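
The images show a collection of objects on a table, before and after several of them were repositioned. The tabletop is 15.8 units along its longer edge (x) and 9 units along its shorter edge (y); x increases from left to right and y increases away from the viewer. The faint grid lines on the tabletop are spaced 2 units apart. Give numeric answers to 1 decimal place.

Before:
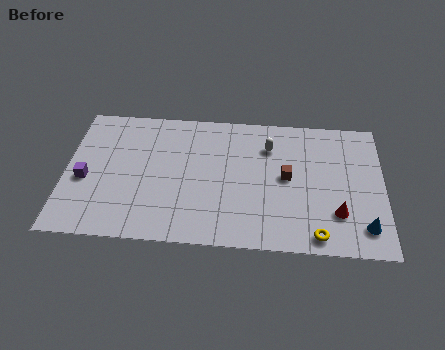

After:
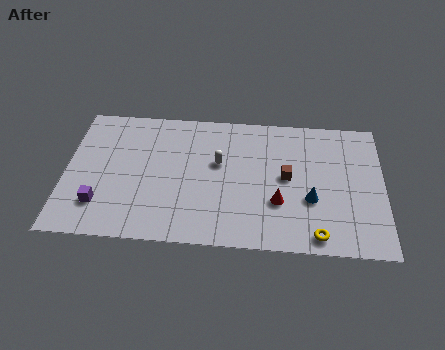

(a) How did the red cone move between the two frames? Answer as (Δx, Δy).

(-2.9, 0.5)

The red cone was at about (13.5, 2.5) and moved to about (10.6, 3.0).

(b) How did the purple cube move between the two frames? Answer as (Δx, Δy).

(0.8, -1.6)

From the two frames, the purple cube sits at roughly (1.0, 3.8) before and (1.8, 2.2) after.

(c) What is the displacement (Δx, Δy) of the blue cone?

(-2.6, 1.6)

From the two frames, the blue cone sits at roughly (14.8, 1.7) before and (12.2, 3.3) after.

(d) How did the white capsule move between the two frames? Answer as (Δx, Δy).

(-2.5, -1.3)

The white capsule was at about (10.1, 6.7) and moved to about (7.6, 5.4).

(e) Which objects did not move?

the yellow torus and the brown cube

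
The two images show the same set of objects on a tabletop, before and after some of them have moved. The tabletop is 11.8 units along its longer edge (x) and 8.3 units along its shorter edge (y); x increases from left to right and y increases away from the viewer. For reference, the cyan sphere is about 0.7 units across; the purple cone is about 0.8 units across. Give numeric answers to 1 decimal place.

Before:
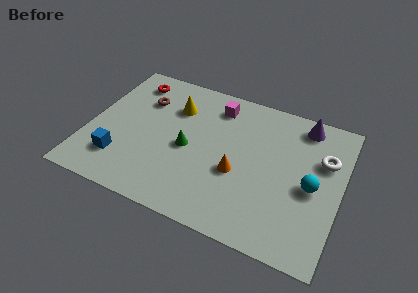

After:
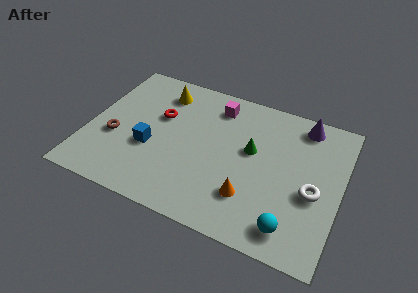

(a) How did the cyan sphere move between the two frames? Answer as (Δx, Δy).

(-0.7, -2.5)

The cyan sphere was at about (10.5, 3.8) and moved to about (9.8, 1.3).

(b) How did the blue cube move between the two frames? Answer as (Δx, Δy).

(1.3, 1.2)

The blue cube started near (1.7, 2.0) and ended near (3.0, 3.2).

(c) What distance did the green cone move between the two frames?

3.1

The green cone moved from about (4.7, 3.8) to (7.6, 4.8), a distance of √(2.9² + 1.0²) ≈ 3.1.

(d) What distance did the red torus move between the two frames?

2.3

The red torus moved from about (1.6, 6.9) to (3.2, 5.2), a distance of √(1.6² + 1.7²) ≈ 2.3.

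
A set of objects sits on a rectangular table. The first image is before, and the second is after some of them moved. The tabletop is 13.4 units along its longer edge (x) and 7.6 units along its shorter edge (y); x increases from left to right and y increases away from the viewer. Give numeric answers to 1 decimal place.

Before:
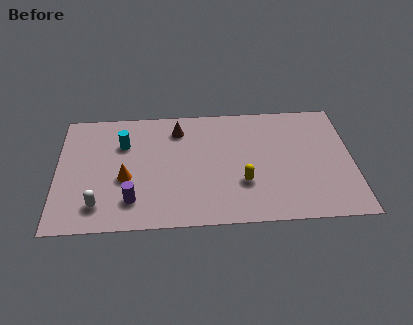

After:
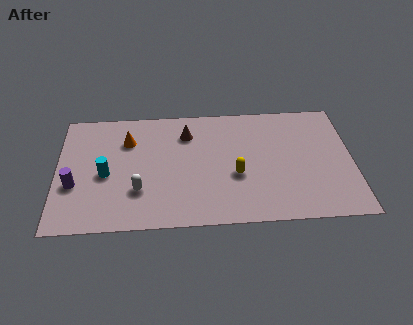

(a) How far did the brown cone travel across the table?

0.5

From (5.5, 6.1) to (5.9, 5.8), the brown cone covered √(0.4² + 0.3²) ≈ 0.5 units.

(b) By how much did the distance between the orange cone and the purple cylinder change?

+2.2

Before: roughly 1.4 units apart; after: 3.6. That's 2.2 units further apart.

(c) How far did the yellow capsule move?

0.6

From (8.4, 2.5) to (8.1, 3.0), the yellow capsule covered √(0.3² + 0.5²) ≈ 0.6 units.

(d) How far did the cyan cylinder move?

2.1

The cyan cylinder moved from about (3.0, 5.3) to (2.2, 3.4), a distance of √(0.8² + 1.9²) ≈ 2.1.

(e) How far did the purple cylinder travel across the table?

2.8

The purple cylinder moved from about (3.4, 1.7) to (0.8, 2.8), a distance of √(2.6² + 1.1²) ≈ 2.8.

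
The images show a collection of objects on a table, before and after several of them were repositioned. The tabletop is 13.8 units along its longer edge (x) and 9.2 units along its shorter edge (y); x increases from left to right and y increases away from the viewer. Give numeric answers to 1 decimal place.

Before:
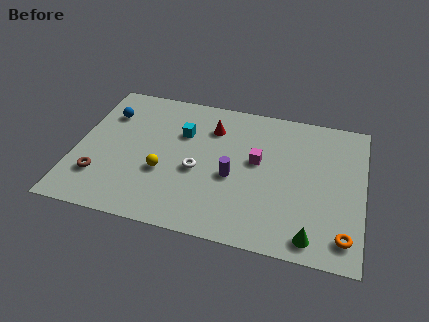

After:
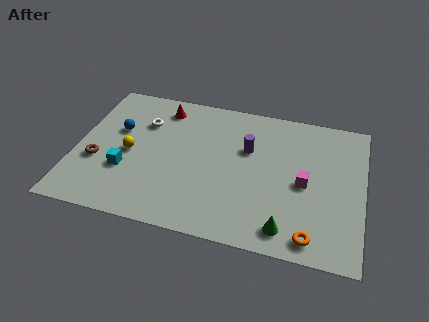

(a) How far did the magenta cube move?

2.5

From (8.7, 5.2) to (11.0, 4.3), the magenta cube covered √(2.3² + 0.9²) ≈ 2.5 units.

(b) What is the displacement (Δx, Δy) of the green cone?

(-1.2, 0.2)

From the two frames, the green cone sits at roughly (11.5, 1.1) before and (10.3, 1.3) after.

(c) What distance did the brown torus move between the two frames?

1.0

The brown torus moved from about (1.3, 2.4) to (1.1, 3.4), a distance of √(0.2² + 1.0²) ≈ 1.0.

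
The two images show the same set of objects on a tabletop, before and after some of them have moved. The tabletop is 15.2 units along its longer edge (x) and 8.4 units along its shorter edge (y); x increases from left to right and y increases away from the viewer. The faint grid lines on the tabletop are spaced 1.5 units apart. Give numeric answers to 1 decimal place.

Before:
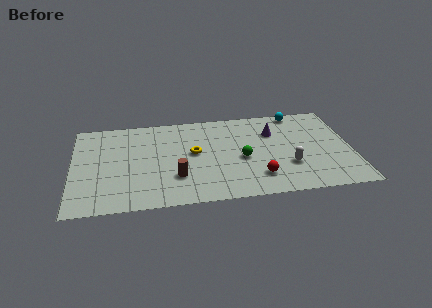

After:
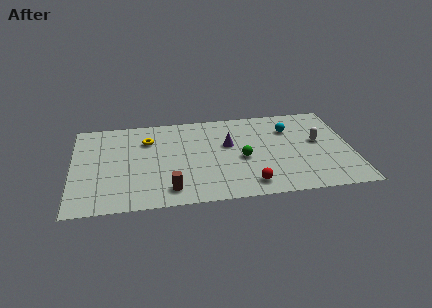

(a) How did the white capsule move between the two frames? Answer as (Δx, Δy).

(1.7, 2.0)

From the two frames, the white capsule sits at roughly (11.7, 2.7) before and (13.4, 4.7) after.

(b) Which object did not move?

the green sphere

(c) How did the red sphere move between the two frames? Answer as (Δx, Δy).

(-0.5, -0.6)

The red sphere started near (10.0, 1.9) and ended near (9.5, 1.3).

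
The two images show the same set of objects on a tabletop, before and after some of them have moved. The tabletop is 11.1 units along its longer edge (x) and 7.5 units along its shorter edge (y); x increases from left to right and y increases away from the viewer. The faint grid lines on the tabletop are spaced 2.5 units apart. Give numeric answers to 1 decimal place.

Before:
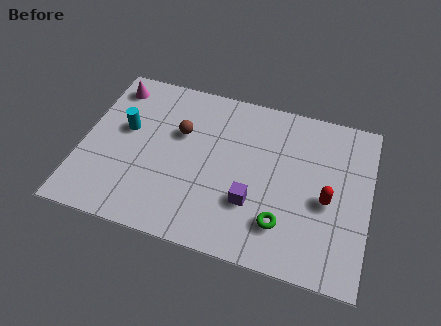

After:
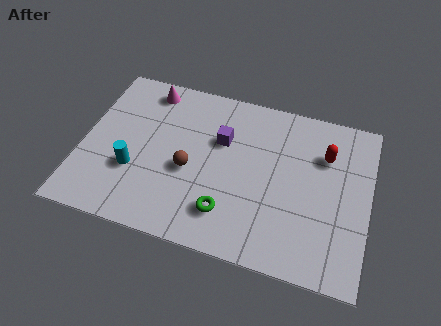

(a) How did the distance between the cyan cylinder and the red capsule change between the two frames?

-0.3

They were about 8.0 units apart before and 7.7 after — 0.3 units closer together.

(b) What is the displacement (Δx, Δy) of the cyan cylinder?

(0.5, -1.8)

The cyan cylinder was at about (1.6, 4.4) and moved to about (2.1, 2.6).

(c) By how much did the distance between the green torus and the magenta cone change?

-2.4

The distance was about 8.3 in the first image and 5.9 in the second, so they moved 2.4 units closer together.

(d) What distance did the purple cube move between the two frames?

2.9

The purple cube was near (6.7, 2.4) before and (5.3, 4.9) after, so it travelled √(1.4² + 2.5²) ≈ 2.9 units.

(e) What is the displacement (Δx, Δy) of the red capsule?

(-0.2, 2.0)

The red capsule was at about (9.5, 3.3) and moved to about (9.3, 5.3).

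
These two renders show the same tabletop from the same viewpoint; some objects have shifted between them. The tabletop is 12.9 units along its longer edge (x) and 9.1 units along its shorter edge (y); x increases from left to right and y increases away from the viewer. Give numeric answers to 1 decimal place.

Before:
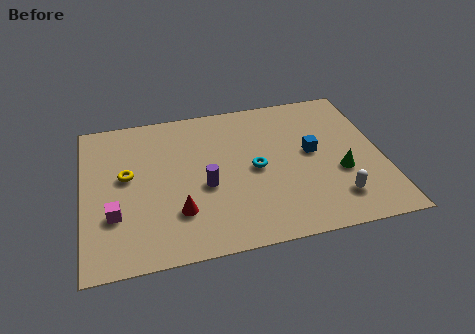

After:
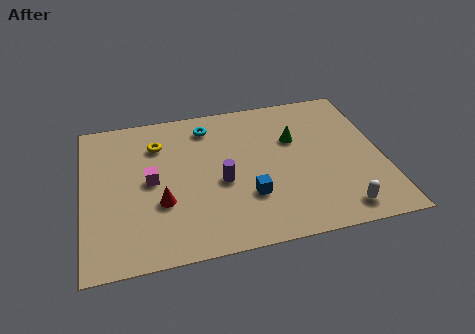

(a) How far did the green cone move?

3.1

From (11.0, 3.4) to (9.2, 5.9), the green cone covered √(1.8² + 2.5²) ≈ 3.1 units.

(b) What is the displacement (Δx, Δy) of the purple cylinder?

(0.7, 0.1)

The purple cylinder was at about (5.2, 3.8) and moved to about (5.9, 3.9).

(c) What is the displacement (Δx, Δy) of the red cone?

(-0.7, 0.7)

From the two frames, the red cone sits at roughly (4.0, 2.5) before and (3.3, 3.2) after.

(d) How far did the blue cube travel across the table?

3.6

The blue cube moved from about (9.9, 4.9) to (7.0, 2.8), a distance of √(2.9² + 2.1²) ≈ 3.6.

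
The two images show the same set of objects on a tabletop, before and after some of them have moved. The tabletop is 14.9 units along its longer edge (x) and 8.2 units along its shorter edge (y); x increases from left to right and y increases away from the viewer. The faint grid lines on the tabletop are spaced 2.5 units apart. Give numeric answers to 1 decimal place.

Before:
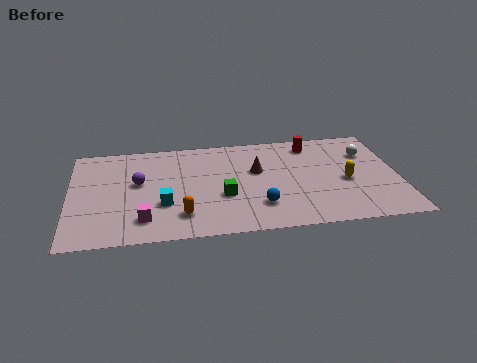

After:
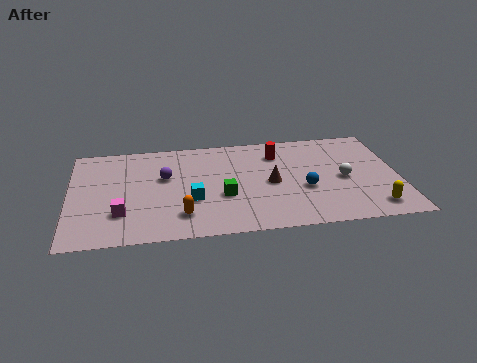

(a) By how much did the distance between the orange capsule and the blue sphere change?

+2.3

They were about 3.5 units apart before and 5.8 after — 2.3 units further apart.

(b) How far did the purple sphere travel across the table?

1.2

The purple sphere was near (3.1, 4.7) before and (4.3, 5.0) after, so it travelled √(1.2² + 0.3²) ≈ 1.2 units.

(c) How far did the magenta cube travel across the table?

1.2

The magenta cube was near (3.3, 1.7) before and (2.3, 2.3) after, so it travelled √(1.0² + 0.6²) ≈ 1.2 units.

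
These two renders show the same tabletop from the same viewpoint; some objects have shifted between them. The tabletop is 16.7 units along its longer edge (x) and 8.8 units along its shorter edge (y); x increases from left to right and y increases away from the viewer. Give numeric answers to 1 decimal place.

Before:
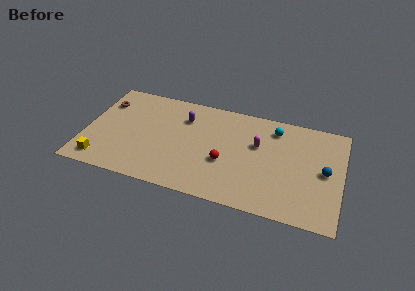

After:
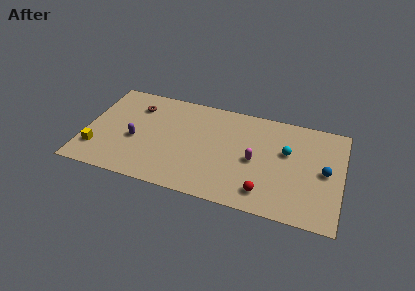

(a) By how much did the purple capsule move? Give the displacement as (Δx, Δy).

(-3.0, -2.8)

The purple capsule started near (6.3, 6.5) and ended near (3.3, 3.7).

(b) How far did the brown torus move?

2.1

The brown torus moved from about (1.0, 6.5) to (3.1, 6.7), a distance of √(2.1² + 0.2²) ≈ 2.1.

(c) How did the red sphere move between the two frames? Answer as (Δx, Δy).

(2.7, -1.8)

The red sphere started near (9.2, 3.4) and ended near (11.9, 1.6).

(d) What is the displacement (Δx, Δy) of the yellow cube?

(-0.4, 0.9)

The yellow cube started near (1.3, 1.3) and ended near (0.9, 2.2).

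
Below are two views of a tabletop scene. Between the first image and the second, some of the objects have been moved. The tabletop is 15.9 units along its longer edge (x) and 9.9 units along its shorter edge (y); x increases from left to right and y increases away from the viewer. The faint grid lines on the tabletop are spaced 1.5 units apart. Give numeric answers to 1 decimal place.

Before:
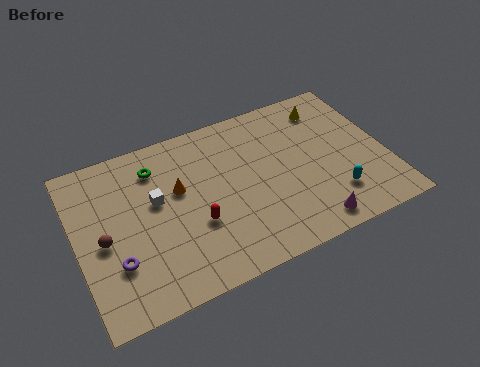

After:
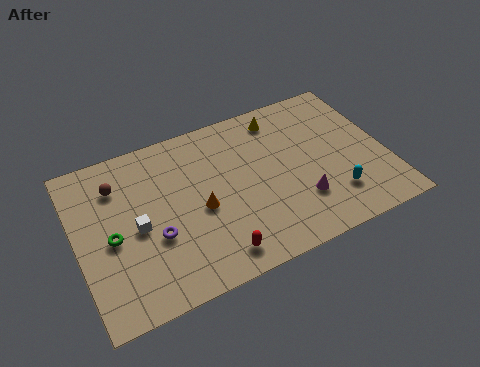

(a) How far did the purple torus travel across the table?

2.1

The purple torus moved from about (1.8, 3.0) to (3.8, 3.7), a distance of √(2.0² + 0.7²) ≈ 2.1.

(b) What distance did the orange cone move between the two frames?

1.8

The orange cone moved from about (5.3, 6.0) to (6.2, 4.4), a distance of √(0.9² + 1.6²) ≈ 1.8.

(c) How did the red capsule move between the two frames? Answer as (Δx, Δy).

(0.7, -2.2)

From the two frames, the red capsule sits at roughly (5.9, 3.6) before and (6.6, 1.4) after.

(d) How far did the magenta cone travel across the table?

1.6

The magenta cone was near (11.5, 1.2) before and (11.2, 2.8) after, so it travelled √(0.3² + 1.6²) ≈ 1.6 units.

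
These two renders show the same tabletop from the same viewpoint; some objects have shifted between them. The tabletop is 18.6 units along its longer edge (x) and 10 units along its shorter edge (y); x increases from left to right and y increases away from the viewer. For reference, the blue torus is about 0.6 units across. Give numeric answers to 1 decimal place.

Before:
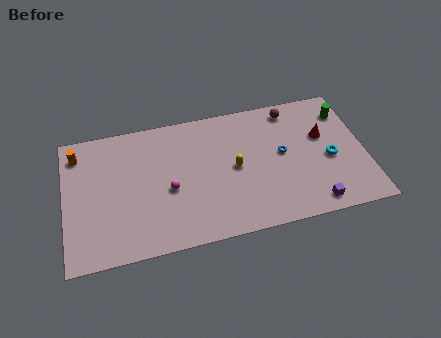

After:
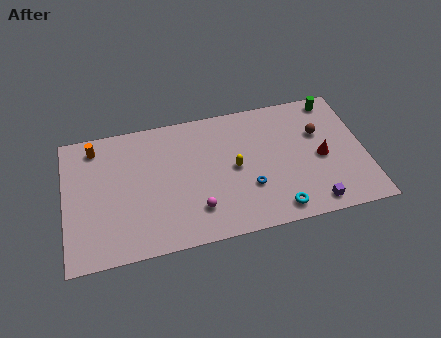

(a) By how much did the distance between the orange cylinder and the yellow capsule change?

-0.9

Before: roughly 10.1 units apart; after: 9.2. That's 0.9 units closer together.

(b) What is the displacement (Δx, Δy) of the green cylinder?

(-0.6, 1.1)

From the two frames, the green cylinder sits at roughly (17.6, 7.8) before and (17.0, 8.9) after.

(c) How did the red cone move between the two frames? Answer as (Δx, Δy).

(-0.2, -1.6)

The red cone started near (16.1, 6.2) and ended near (15.9, 4.6).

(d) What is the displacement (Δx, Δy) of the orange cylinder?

(1.1, 0.3)

From the two frames, the orange cylinder sits at roughly (0.9, 8.2) before and (2.0, 8.5) after.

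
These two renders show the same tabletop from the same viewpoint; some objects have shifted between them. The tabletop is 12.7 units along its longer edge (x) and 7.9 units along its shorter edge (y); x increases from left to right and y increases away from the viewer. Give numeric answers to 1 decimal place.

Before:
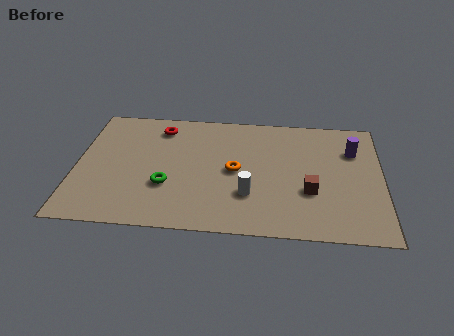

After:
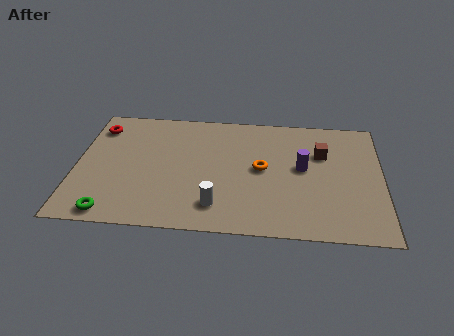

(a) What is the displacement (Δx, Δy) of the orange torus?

(1.1, 0.2)

The orange torus started near (6.6, 3.9) and ended near (7.7, 4.1).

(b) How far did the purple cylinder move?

2.5

The purple cylinder moved from about (11.5, 5.6) to (9.4, 4.3), a distance of √(2.1² + 1.3²) ≈ 2.5.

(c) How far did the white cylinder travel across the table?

1.5

From (7.2, 2.4) to (5.9, 1.6), the white cylinder covered √(1.3² + 0.8²) ≈ 1.5 units.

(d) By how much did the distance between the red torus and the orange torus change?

+3.1

The distance was about 4.1 in the first image and 7.2 in the second, so they moved 3.1 units further apart.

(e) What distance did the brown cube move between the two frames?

2.5

From (9.7, 2.8) to (10.2, 5.3), the brown cube covered √(0.5² + 2.5²) ≈ 2.5 units.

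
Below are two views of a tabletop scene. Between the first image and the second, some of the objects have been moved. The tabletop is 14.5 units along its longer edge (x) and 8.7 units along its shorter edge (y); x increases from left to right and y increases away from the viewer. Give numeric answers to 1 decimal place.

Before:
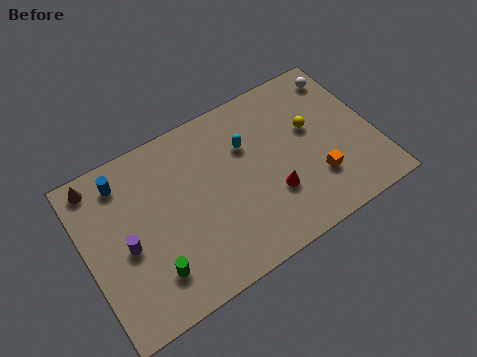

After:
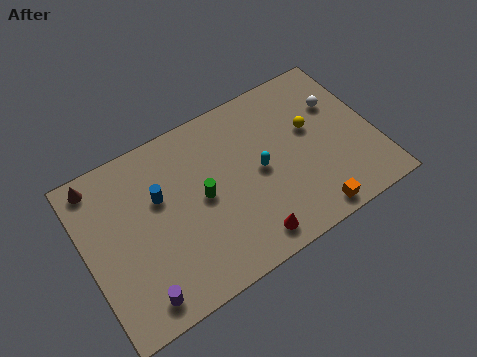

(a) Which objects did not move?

the yellow sphere and the brown cone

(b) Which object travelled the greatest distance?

the green cylinder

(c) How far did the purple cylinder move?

2.7

The purple cylinder moved from about (1.9, 3.9) to (2.1, 1.2), a distance of √(0.2² + 2.7²) ≈ 2.7.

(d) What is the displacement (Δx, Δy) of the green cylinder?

(2.9, 2.4)

From the two frames, the green cylinder sits at roughly (2.9, 2.0) before and (5.8, 4.4) after.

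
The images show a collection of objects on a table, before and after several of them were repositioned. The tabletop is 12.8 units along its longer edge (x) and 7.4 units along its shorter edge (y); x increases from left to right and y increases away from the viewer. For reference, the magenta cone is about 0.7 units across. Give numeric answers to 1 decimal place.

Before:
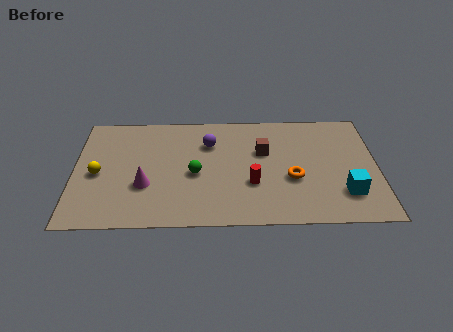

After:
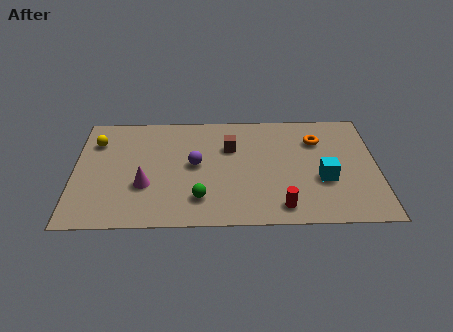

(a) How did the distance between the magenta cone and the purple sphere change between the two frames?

-1.3

Before: roughly 3.8 units apart; after: 2.5. That's 1.3 units closer together.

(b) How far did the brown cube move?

1.4

From (8.0, 4.7) to (6.6, 5.0), the brown cube covered √(1.4² + 0.3²) ≈ 1.4 units.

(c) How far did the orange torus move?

2.7

The orange torus moved from about (9.2, 2.9) to (10.3, 5.4), a distance of √(1.1² + 2.5²) ≈ 2.7.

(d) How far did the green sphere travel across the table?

1.6

From (5.1, 3.3) to (5.3, 1.7), the green sphere covered √(0.2² + 1.6²) ≈ 1.6 units.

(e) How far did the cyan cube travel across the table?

1.3

From (11.4, 1.9) to (10.5, 2.8), the cyan cube covered √(0.9² + 0.9²) ≈ 1.3 units.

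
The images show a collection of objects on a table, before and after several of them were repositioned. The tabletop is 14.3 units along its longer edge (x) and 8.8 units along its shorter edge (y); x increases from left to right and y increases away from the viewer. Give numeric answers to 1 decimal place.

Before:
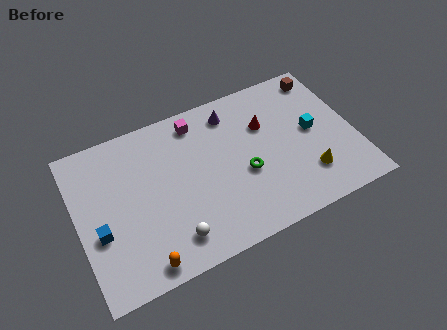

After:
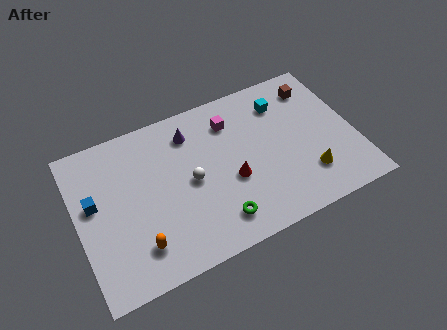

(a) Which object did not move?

the yellow cone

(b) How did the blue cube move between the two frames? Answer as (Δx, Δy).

(-0.1, 1.7)

The blue cube was at about (1.0, 3.4) and moved to about (0.9, 5.1).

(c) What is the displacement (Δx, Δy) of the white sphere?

(1.3, 2.7)

From the two frames, the white sphere sits at roughly (4.5, 1.6) before and (5.8, 4.3) after.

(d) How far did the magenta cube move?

1.8

The magenta cube moved from about (6.5, 7.5) to (8.2, 6.8), a distance of √(1.7² + 0.7²) ≈ 1.8.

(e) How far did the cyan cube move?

2.6

The cyan cube was near (12.2, 4.6) before and (10.9, 6.8) after, so it travelled √(1.3² + 2.2²) ≈ 2.6 units.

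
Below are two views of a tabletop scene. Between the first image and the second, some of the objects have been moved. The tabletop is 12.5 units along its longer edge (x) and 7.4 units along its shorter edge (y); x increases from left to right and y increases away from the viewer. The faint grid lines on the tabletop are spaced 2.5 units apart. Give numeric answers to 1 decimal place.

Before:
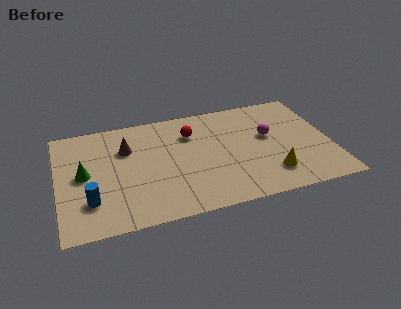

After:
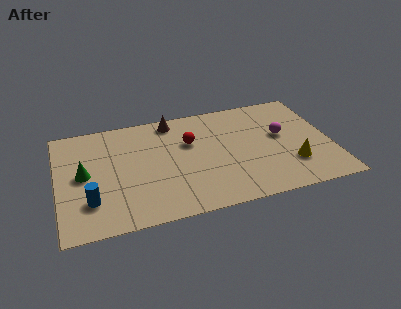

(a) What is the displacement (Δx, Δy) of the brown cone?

(2.2, 1.4)

The brown cone started near (3.2, 5.1) and ended near (5.4, 6.5).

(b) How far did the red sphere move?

0.6

The red sphere moved from about (6.2, 5.4) to (6.1, 4.8), a distance of √(0.1² + 0.6²) ≈ 0.6.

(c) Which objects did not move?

the green cone and the blue cylinder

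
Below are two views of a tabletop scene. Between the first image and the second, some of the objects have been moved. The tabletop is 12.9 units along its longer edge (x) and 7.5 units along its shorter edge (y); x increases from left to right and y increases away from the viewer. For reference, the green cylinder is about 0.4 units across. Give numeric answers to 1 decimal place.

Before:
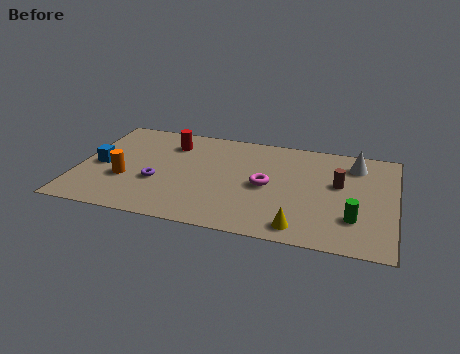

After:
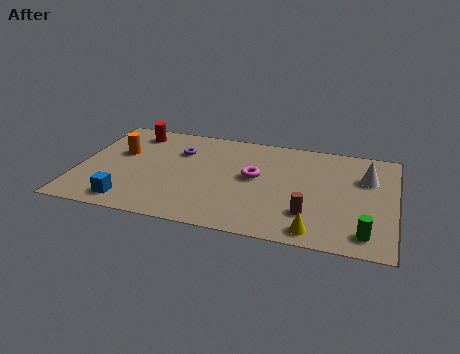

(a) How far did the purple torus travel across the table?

2.6

From (3.3, 2.8) to (4.0, 5.3), the purple torus covered √(0.7² + 2.5²) ≈ 2.6 units.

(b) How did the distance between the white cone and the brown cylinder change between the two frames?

+2.1

Before: roughly 1.7 units apart; after: 3.8. That's 2.1 units further apart.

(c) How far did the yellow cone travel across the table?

0.6

The yellow cone was near (9.2, 1.0) before and (9.8, 0.9) after, so it travelled √(0.6² + 0.1²) ≈ 0.6 units.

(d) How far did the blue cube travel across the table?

2.8

From (0.9, 3.5) to (2.3, 1.1), the blue cube covered √(1.4² + 2.4²) ≈ 2.8 units.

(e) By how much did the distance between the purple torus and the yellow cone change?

+1.1

Before: roughly 6.2 units apart; after: 7.3. That's 1.1 units further apart.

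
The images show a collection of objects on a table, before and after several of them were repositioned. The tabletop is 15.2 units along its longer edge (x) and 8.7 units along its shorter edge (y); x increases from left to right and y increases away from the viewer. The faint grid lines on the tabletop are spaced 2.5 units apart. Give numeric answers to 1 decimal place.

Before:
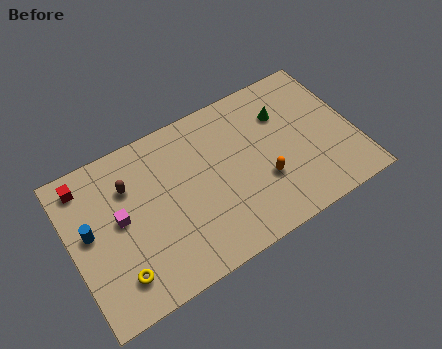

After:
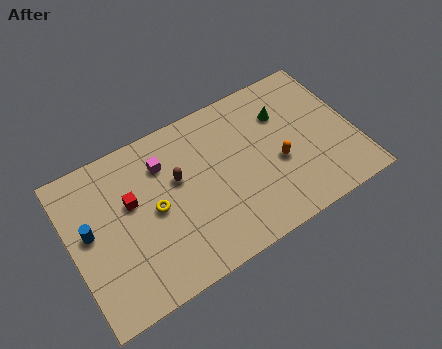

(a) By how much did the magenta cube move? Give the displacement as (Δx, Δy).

(2.6, 1.8)

The magenta cube started near (2.6, 4.7) and ended near (5.2, 6.5).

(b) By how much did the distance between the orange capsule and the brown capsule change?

-2.0

Before: roughly 7.5 units apart; after: 5.5. That's 2.0 units closer together.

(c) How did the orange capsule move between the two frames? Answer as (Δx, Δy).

(0.9, 0.6)

From the two frames, the orange capsule sits at roughly (10.1, 3.0) before and (11.0, 3.6) after.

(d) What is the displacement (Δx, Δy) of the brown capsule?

(2.5, -0.9)

From the two frames, the brown capsule sits at roughly (3.3, 6.2) before and (5.8, 5.3) after.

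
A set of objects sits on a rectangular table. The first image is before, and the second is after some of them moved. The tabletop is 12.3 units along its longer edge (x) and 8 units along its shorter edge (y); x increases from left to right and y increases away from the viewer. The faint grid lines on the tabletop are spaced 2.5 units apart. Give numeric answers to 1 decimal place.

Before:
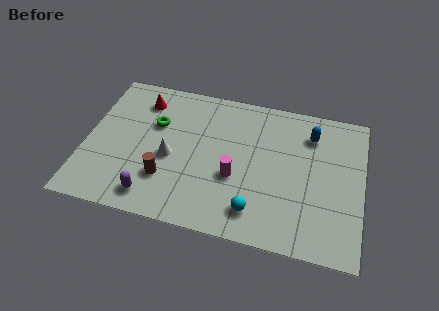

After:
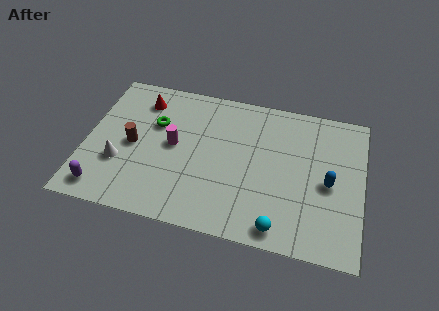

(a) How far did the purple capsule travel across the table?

2.2

The purple capsule was near (3.2, 1.2) before and (1.0, 1.1) after, so it travelled √(2.2² + 0.1²) ≈ 2.2 units.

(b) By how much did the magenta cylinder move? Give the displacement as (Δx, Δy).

(-2.8, 1.1)

The magenta cylinder started near (6.7, 3.1) and ended near (3.9, 4.2).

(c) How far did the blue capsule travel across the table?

2.7

The blue capsule moved from about (9.9, 6.2) to (10.8, 3.7), a distance of √(0.9² + 2.5²) ≈ 2.7.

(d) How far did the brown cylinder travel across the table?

2.2

The brown cylinder moved from about (3.7, 2.3) to (2.1, 3.8), a distance of √(1.6² + 1.5²) ≈ 2.2.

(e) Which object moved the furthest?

the magenta cylinder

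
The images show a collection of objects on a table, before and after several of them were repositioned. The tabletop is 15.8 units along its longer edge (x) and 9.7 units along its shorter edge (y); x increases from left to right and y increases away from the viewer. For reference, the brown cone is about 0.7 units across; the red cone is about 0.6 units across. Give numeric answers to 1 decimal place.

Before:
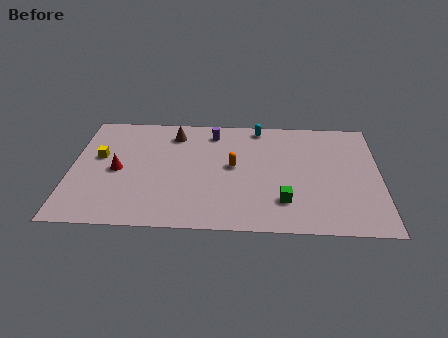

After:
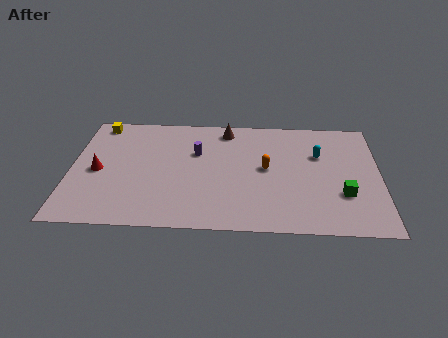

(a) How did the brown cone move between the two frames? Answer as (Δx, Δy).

(2.7, 0.5)

The brown cone was at about (5.2, 7.9) and moved to about (7.9, 8.4).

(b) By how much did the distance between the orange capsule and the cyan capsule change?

-0.7

They were about 3.7 units apart before and 3.0 after — 0.7 units closer together.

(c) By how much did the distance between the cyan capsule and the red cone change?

+3.2

They were about 8.3 units apart before and 11.5 after — 3.2 units further apart.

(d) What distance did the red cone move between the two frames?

1.0

From (2.4, 4.6) to (1.4, 4.5), the red cone covered √(1.0² + 0.1²) ≈ 1.0 units.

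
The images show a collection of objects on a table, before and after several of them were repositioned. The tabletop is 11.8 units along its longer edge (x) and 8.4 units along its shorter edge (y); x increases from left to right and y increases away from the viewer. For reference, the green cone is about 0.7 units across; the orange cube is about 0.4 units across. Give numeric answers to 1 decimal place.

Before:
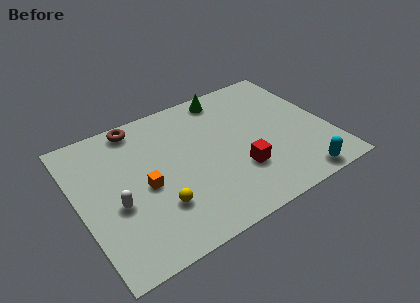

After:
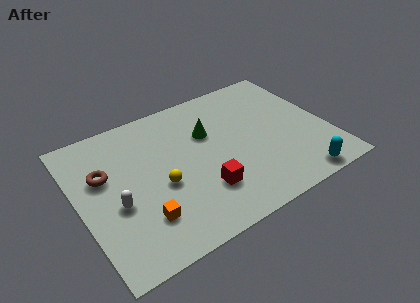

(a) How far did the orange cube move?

1.7

From (3.0, 3.8) to (2.6, 2.1), the orange cube covered √(0.4² + 1.7²) ≈ 1.7 units.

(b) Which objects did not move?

the white capsule and the cyan capsule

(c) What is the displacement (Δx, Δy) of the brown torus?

(-1.9, -2.2)

From the two frames, the brown torus sits at roughly (3.2, 7.5) before and (1.3, 5.3) after.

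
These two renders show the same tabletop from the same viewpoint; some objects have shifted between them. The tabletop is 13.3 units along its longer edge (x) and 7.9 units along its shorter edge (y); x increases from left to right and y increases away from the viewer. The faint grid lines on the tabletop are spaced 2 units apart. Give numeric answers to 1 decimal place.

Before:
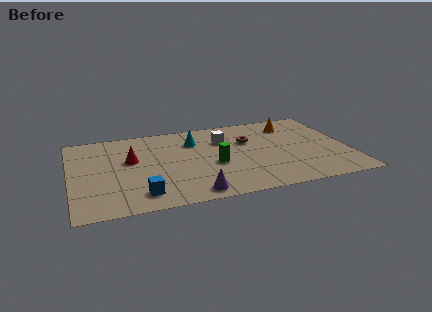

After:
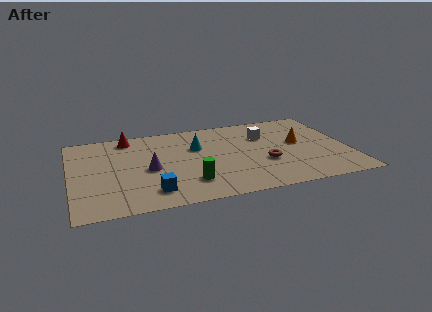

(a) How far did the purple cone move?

3.3

The purple cone moved from about (5.6, 0.9) to (3.7, 3.6), a distance of √(1.9² + 2.7²) ≈ 3.3.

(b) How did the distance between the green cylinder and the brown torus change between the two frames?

+1.2

The distance was about 2.6 in the first image and 3.8 in the second, so they moved 1.2 units further apart.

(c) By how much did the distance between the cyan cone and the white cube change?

+1.9

The distance was about 1.4 in the first image and 3.3 in the second, so they moved 1.9 units further apart.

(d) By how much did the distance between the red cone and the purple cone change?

-1.3

They were about 4.7 units apart before and 3.4 after — 1.3 units closer together.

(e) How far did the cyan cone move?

0.6

The cyan cone was near (6.0, 5.8) before and (6.1, 5.2) after, so it travelled √(0.1² + 0.6²) ≈ 0.6 units.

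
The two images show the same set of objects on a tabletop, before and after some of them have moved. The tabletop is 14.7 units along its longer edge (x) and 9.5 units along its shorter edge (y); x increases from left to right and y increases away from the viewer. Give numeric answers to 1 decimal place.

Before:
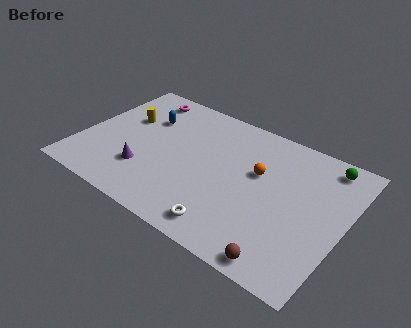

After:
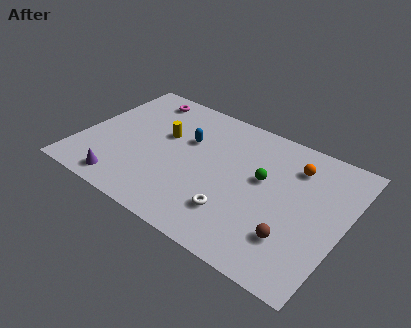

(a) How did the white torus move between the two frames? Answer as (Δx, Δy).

(0.2, 1.1)

From the two frames, the white torus sits at roughly (8.9, 1.3) before and (9.1, 2.4) after.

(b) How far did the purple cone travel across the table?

1.7

The purple cone was near (3.9, 2.7) before and (3.0, 1.2) after, so it travelled √(0.9² + 1.5²) ≈ 1.7 units.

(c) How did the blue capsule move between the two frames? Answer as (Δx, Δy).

(2.5, -0.5)

From the two frames, the blue capsule sits at roughly (3.2, 6.6) before and (5.7, 6.1) after.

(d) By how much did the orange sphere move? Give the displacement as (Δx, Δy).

(1.8, 1.5)

The orange sphere started near (9.8, 5.8) and ended near (11.6, 7.3).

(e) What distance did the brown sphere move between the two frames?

1.6

From (12.1, 0.9) to (12.3, 2.5), the brown sphere covered √(0.2² + 1.6²) ≈ 1.6 units.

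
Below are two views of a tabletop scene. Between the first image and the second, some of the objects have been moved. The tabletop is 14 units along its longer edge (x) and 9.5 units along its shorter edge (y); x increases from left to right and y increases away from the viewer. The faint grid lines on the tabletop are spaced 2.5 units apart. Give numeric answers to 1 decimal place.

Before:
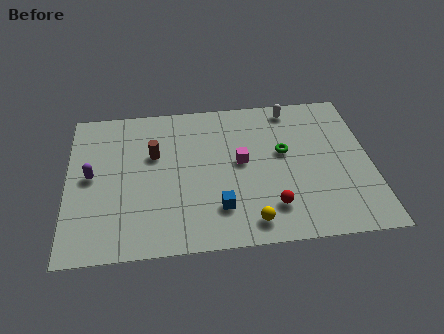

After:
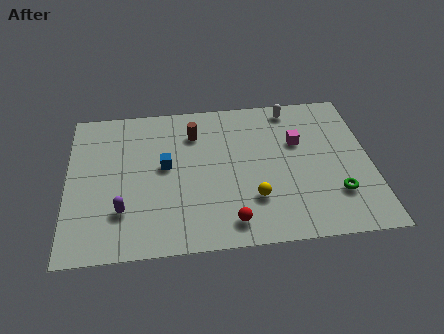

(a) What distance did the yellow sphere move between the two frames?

1.4

From (8.3, 1.3) to (8.5, 2.7), the yellow sphere covered √(0.2² + 1.4²) ≈ 1.4 units.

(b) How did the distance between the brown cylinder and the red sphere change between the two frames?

-0.6

Before: roughly 6.6 units apart; after: 6.0. That's 0.6 units closer together.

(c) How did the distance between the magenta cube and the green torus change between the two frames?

+1.8

Before: roughly 2.0 units apart; after: 3.8. That's 1.8 units further apart.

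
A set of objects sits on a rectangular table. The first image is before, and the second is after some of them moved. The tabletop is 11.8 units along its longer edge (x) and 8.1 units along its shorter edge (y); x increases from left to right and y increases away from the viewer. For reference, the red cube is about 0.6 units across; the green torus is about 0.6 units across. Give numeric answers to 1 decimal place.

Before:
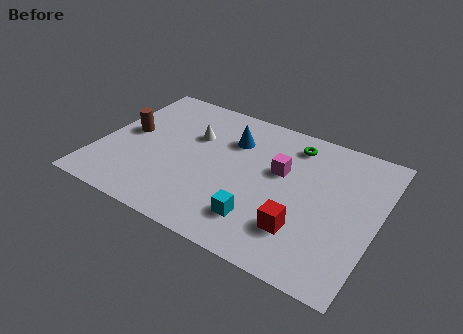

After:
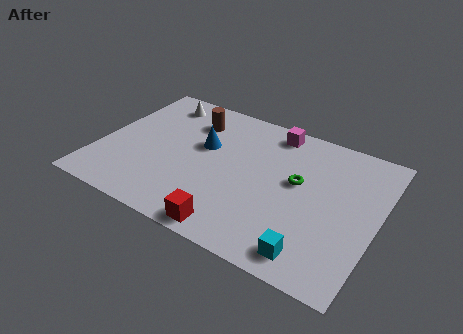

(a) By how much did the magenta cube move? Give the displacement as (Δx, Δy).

(-0.6, 2.2)

The magenta cube started near (7.6, 4.9) and ended near (7.0, 7.1).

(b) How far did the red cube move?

3.0

From (8.9, 2.1) to (6.2, 0.8), the red cube covered √(2.7² + 1.3²) ≈ 3.0 units.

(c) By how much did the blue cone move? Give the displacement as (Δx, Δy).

(-1.1, -0.9)

From the two frames, the blue cone sits at roughly (5.4, 5.8) before and (4.3, 4.9) after.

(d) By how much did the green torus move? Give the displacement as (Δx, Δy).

(0.5, -2.1)

From the two frames, the green torus sits at roughly (7.9, 6.7) before and (8.4, 4.6) after.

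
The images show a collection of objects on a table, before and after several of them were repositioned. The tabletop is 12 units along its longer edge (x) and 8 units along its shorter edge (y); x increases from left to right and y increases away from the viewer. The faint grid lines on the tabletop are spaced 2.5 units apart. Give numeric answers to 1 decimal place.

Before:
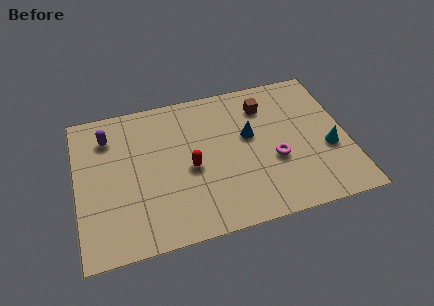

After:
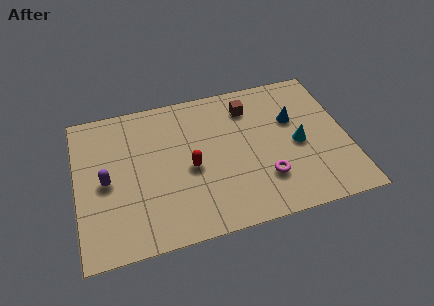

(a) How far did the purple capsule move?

2.4

From (1.5, 6.2) to (1.3, 3.8), the purple capsule covered √(0.2² + 2.4²) ≈ 2.4 units.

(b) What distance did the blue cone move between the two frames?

2.0

The blue cone moved from about (7.7, 4.7) to (9.7, 5.1), a distance of √(2.0² + 0.4²) ≈ 2.0.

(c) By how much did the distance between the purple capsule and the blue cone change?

+2.1

They were about 6.4 units apart before and 8.5 after — 2.1 units further apart.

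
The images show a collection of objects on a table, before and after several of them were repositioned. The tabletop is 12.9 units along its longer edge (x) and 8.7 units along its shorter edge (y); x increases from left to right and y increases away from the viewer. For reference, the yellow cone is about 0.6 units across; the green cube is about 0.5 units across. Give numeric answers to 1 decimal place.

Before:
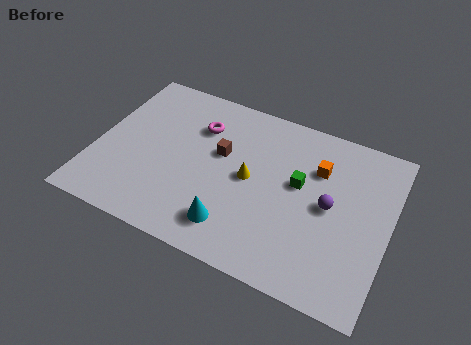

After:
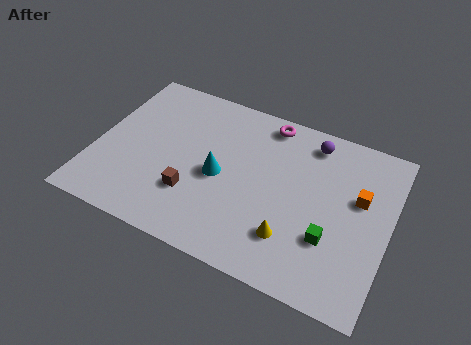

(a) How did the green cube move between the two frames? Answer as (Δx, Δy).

(1.6, -2.2)

From the two frames, the green cube sits at roughly (8.9, 5.0) before and (10.5, 2.8) after.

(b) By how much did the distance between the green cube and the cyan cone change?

+1.0

The distance was about 4.1 in the first image and 5.1 in the second, so they moved 1.0 units further apart.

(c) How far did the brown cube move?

2.8

The brown cube was near (5.4, 5.2) before and (4.5, 2.6) after, so it travelled √(0.9² + 2.6²) ≈ 2.8 units.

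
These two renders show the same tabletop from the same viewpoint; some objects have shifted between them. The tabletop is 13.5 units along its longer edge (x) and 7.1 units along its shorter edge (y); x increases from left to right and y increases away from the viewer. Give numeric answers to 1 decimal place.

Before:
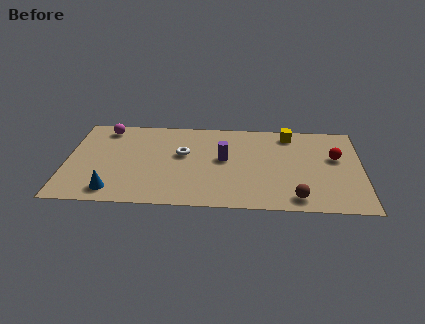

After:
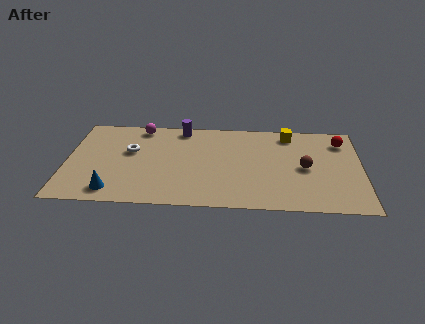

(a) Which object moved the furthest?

the purple cylinder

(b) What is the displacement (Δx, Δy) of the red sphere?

(0.3, 1.3)

The red sphere started near (12.3, 4.3) and ended near (12.6, 5.6).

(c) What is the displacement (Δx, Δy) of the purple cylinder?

(-2.0, 2.4)

The purple cylinder was at about (7.2, 3.9) and moved to about (5.2, 6.3).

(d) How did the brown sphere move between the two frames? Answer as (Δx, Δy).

(0.4, 2.4)

The brown sphere was at about (10.5, 1.0) and moved to about (10.9, 3.4).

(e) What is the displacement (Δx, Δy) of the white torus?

(-2.4, 0.1)

The white torus was at about (5.3, 4.2) and moved to about (2.9, 4.3).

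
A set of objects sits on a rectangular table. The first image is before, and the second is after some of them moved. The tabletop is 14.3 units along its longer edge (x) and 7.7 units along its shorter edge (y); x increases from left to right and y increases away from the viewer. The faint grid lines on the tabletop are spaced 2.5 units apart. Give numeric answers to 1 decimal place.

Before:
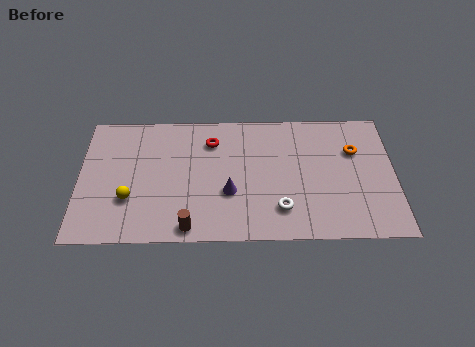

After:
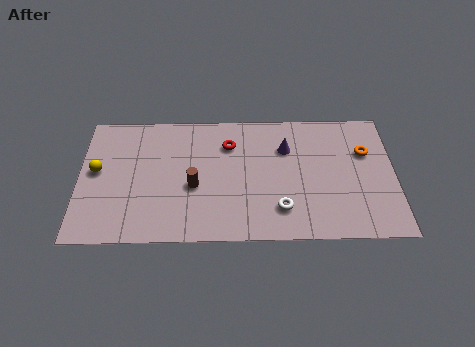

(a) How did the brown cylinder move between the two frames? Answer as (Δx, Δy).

(0.2, 2.4)

The brown cylinder was at about (5.0, 0.8) and moved to about (5.2, 3.2).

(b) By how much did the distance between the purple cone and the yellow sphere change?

+4.2

They were about 4.5 units apart before and 8.7 after — 4.2 units further apart.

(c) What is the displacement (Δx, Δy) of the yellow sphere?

(-1.5, 1.7)

The yellow sphere was at about (2.3, 2.5) and moved to about (0.8, 4.2).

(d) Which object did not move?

the white torus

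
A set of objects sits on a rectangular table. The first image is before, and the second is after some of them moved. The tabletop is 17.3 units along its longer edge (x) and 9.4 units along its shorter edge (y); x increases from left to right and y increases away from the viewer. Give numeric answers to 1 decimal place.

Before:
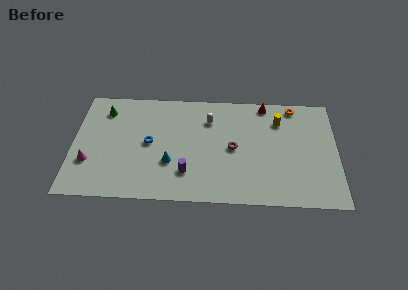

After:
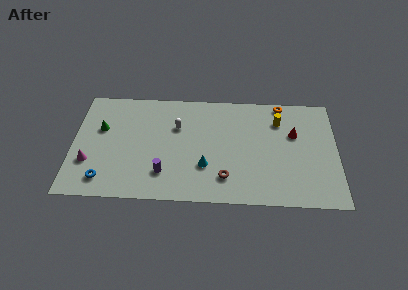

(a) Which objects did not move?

the yellow cylinder and the magenta cone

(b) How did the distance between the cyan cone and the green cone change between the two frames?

+1.3

They were about 6.2 units apart before and 7.5 after — 1.3 units further apart.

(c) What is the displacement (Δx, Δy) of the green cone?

(-0.2, -1.6)

The green cone started near (2.0, 7.5) and ended near (1.8, 5.9).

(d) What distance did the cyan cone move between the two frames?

2.3

From (6.4, 3.2) to (8.7, 3.0), the cyan cone covered √(2.3² + 0.2²) ≈ 2.3 units.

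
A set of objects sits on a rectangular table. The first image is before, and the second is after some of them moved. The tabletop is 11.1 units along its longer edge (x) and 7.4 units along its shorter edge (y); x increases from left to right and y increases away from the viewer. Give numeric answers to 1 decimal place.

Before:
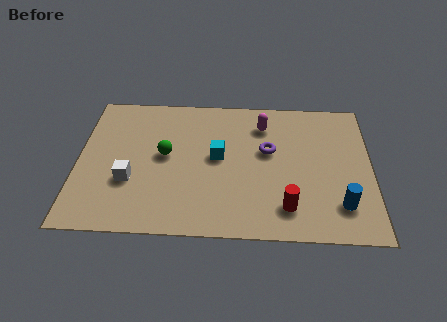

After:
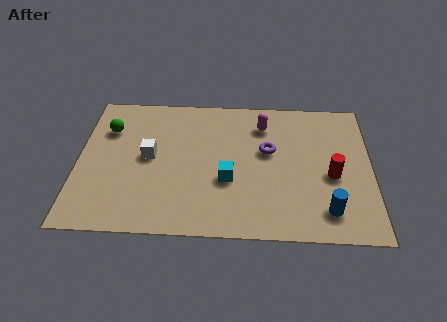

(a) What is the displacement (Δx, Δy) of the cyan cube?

(0.4, -1.2)

The cyan cube was at about (5.3, 4.0) and moved to about (5.7, 2.8).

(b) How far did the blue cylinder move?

0.6

The blue cylinder was near (9.9, 1.7) before and (9.4, 1.4) after, so it travelled √(0.5² + 0.3²) ≈ 0.6 units.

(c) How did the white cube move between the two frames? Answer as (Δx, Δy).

(0.7, 1.3)

The white cube started near (2.0, 2.6) and ended near (2.7, 3.9).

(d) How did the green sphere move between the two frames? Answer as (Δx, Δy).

(-2.2, 1.3)

The green sphere started near (3.3, 4.0) and ended near (1.1, 5.3).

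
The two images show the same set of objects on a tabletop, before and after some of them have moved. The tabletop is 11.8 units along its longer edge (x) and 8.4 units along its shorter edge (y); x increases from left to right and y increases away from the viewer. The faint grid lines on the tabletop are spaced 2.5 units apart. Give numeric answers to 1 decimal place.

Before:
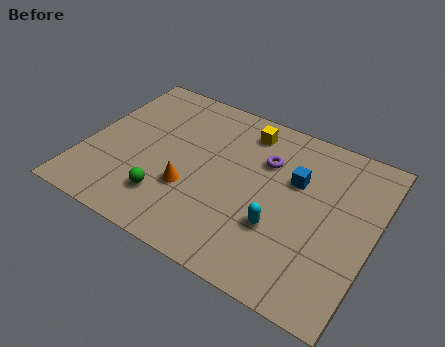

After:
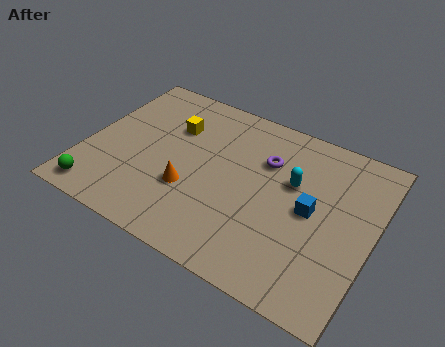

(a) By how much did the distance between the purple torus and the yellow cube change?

+2.3

They were about 1.6 units apart before and 3.9 after — 2.3 units further apart.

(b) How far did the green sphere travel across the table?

2.9

The green sphere was near (3.7, 2.0) before and (1.0, 1.0) after, so it travelled √(2.7² + 1.0²) ≈ 2.9 units.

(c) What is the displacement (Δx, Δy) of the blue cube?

(0.8, -1.2)

The blue cube was at about (8.5, 5.4) and moved to about (9.3, 4.2).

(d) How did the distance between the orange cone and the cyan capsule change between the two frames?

+0.8

Before: roughly 3.7 units apart; after: 4.5. That's 0.8 units further apart.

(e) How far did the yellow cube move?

3.1

From (6.2, 7.0) to (3.3, 5.8), the yellow cube covered √(2.9² + 1.2²) ≈ 3.1 units.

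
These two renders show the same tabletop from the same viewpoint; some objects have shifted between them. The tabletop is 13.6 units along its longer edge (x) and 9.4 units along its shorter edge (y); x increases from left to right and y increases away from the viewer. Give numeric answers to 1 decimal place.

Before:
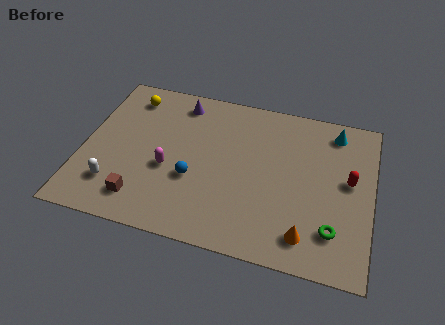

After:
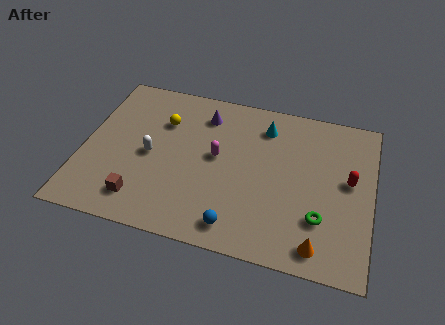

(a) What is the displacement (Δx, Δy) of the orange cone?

(0.6, -0.4)

The orange cone was at about (10.7, 1.6) and moved to about (11.3, 1.2).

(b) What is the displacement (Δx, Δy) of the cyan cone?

(-3.3, -0.5)

From the two frames, the cyan cone sits at roughly (11.7, 8.0) before and (8.4, 7.5) after.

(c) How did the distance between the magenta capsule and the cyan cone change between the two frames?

-5.5

They were about 8.7 units apart before and 3.2 after — 5.5 units closer together.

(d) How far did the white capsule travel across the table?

2.7

From (1.7, 2.2) to (3.2, 4.4), the white capsule covered √(1.5² + 2.2²) ≈ 2.7 units.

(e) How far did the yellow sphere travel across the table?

2.1

From (1.9, 7.8) to (3.6, 6.6), the yellow sphere covered √(1.7² + 1.2²) ≈ 2.1 units.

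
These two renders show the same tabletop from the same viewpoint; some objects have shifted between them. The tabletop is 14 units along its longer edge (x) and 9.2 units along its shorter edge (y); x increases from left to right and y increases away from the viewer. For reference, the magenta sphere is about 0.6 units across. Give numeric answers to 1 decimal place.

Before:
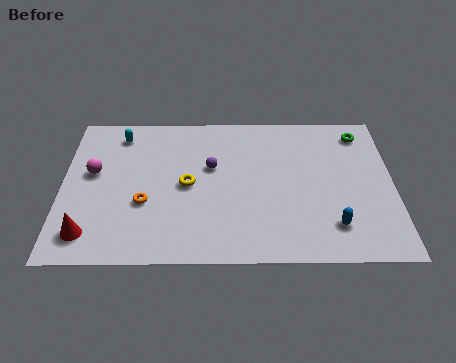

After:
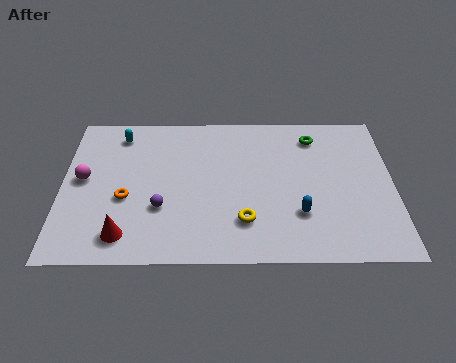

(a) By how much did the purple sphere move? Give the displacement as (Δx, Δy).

(-2.1, -2.5)

The purple sphere started near (6.3, 5.6) and ended near (4.2, 3.1).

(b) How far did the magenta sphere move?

0.6

The magenta sphere was near (1.3, 5.3) before and (0.9, 4.9) after, so it travelled √(0.4² + 0.4²) ≈ 0.6 units.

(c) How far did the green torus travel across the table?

2.0

The green torus moved from about (12.7, 7.7) to (10.7, 7.5), a distance of √(2.0² + 0.2²) ≈ 2.0.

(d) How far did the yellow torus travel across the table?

3.3

The yellow torus was near (5.3, 4.5) before and (7.7, 2.3) after, so it travelled √(2.4² + 2.2²) ≈ 3.3 units.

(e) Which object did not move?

the cyan capsule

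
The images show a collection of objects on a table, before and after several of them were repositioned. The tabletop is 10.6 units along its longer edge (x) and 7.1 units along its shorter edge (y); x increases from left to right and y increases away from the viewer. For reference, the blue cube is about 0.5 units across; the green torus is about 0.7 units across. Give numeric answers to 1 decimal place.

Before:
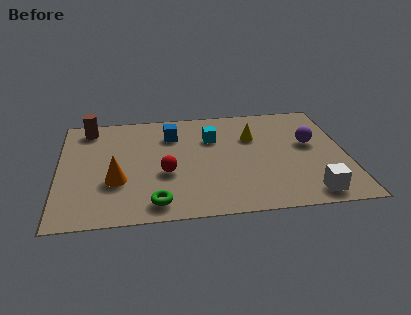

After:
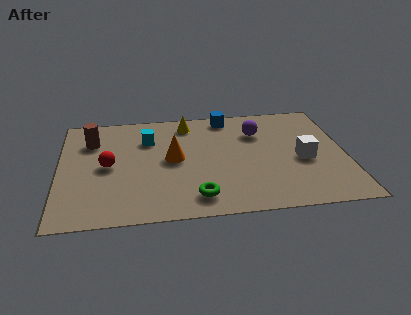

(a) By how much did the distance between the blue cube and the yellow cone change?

-1.5

Before: roughly 3.0 units apart; after: 1.5. That's 1.5 units closer together.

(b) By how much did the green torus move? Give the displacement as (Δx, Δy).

(1.5, 0.2)

The green torus was at about (3.5, 1.0) and moved to about (5.0, 1.2).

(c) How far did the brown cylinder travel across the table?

0.9

The brown cylinder was near (1.1, 6.1) before and (1.2, 5.2) after, so it travelled √(0.1² + 0.9²) ≈ 0.9 units.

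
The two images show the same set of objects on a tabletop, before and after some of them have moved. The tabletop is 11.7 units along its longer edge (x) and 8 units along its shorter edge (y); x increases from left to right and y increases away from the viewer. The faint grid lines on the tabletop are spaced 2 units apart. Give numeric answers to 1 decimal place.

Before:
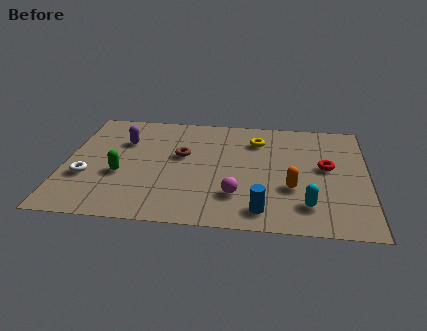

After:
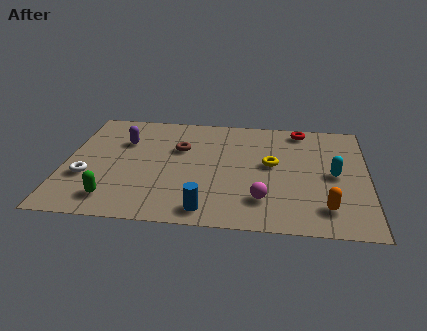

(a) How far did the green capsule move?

1.7

From (2.2, 3.1) to (2.0, 1.4), the green capsule covered √(0.2² + 1.7²) ≈ 1.7 units.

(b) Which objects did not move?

the purple capsule and the white torus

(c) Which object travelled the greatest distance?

the red torus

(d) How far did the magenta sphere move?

1.0

The magenta sphere was near (6.7, 2.1) before and (7.7, 1.9) after, so it travelled √(1.0² + 0.2²) ≈ 1.0 units.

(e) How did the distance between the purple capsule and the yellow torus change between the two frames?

+0.7

Before: roughly 5.2 units apart; after: 5.9. That's 0.7 units further apart.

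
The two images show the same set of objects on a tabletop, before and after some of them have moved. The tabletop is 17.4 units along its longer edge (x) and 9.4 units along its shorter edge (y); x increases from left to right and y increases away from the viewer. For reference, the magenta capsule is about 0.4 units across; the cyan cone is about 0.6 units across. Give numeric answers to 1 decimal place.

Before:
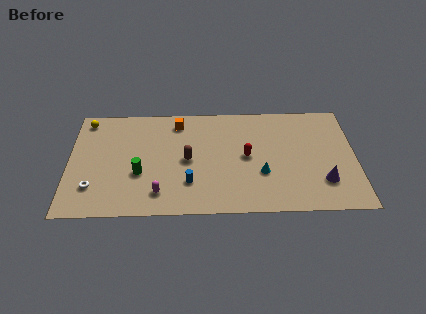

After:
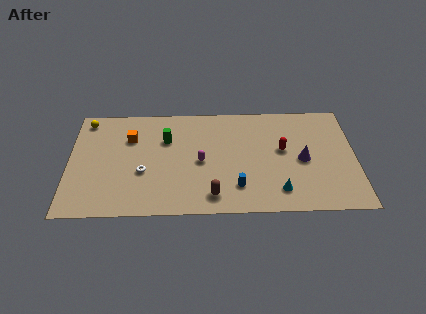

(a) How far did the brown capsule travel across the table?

3.4

The brown capsule was near (7.2, 4.6) before and (8.7, 1.5) after, so it travelled √(1.5² + 3.1²) ≈ 3.4 units.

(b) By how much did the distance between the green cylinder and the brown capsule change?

+2.5

They were about 3.1 units apart before and 5.6 after — 2.5 units further apart.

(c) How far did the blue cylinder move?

2.9

From (7.3, 2.6) to (10.2, 2.2), the blue cylinder covered √(2.9² + 0.4²) ≈ 2.9 units.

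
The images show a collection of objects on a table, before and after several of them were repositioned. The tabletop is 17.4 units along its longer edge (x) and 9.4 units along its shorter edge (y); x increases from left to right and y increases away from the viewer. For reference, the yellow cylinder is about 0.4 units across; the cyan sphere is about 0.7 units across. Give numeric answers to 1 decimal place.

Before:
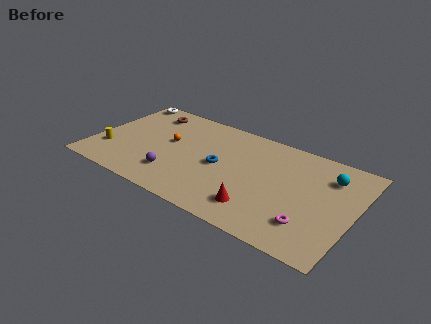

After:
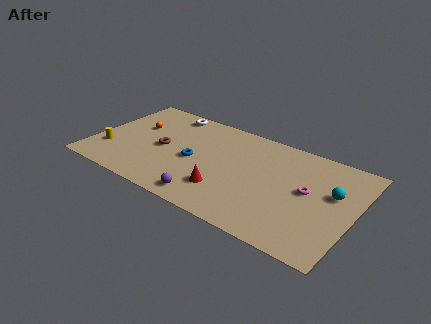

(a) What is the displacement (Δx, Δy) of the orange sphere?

(-2.4, 0.6)

The orange sphere started near (4.9, 5.3) and ended near (2.5, 5.9).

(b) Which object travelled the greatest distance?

the brown torus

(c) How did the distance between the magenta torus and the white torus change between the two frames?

-4.5

The distance was about 15.0 in the first image and 10.5 in the second, so they moved 4.5 units closer together.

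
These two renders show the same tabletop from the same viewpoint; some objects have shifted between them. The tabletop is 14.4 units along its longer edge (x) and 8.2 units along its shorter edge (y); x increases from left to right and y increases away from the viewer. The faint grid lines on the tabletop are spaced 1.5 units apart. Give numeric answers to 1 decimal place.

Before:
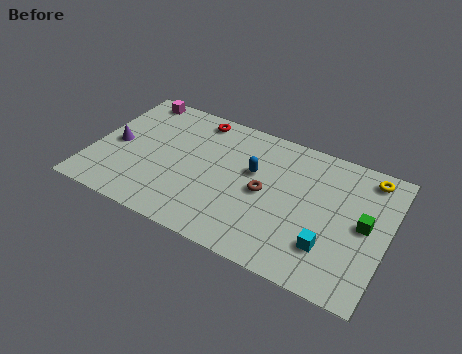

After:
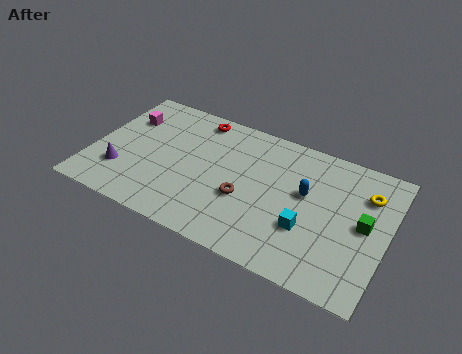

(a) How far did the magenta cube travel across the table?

1.6

The magenta cube was near (1.5, 7.4) before and (1.3, 5.8) after, so it travelled √(0.2² + 1.6²) ≈ 1.6 units.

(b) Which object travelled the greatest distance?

the blue capsule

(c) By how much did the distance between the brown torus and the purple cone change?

-1.3

The distance was about 7.4 in the first image and 6.1 in the second, so they moved 1.3 units closer together.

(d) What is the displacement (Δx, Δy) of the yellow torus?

(0.0, -1.1)

The yellow torus was at about (13.2, 7.1) and moved to about (13.2, 6.0).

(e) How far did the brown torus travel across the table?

1.2

From (8.5, 4.0) to (7.6, 3.2), the brown torus covered √(0.9² + 0.8²) ≈ 1.2 units.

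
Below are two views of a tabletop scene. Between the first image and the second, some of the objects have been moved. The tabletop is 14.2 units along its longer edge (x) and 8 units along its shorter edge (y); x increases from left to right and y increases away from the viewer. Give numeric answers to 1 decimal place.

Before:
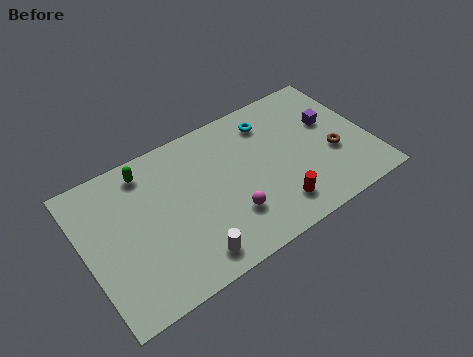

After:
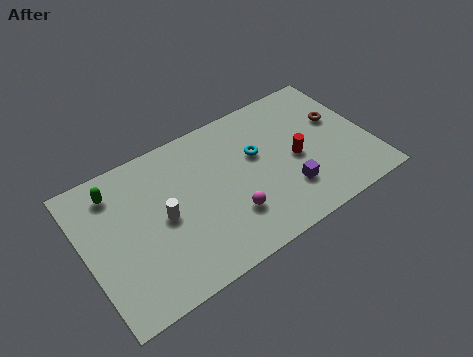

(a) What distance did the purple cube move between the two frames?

3.8

The purple cube moved from about (12.5, 4.9) to (9.8, 2.2), a distance of √(2.7² + 2.7²) ≈ 3.8.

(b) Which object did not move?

the magenta sphere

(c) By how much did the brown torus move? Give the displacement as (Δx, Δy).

(0.6, 1.8)

From the two frames, the brown torus sits at roughly (12.3, 3.1) before and (12.9, 4.9) after.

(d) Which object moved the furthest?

the purple cube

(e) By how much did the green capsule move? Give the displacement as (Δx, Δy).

(-1.6, -0.3)

The green capsule was at about (3.4, 6.8) and moved to about (1.8, 6.5).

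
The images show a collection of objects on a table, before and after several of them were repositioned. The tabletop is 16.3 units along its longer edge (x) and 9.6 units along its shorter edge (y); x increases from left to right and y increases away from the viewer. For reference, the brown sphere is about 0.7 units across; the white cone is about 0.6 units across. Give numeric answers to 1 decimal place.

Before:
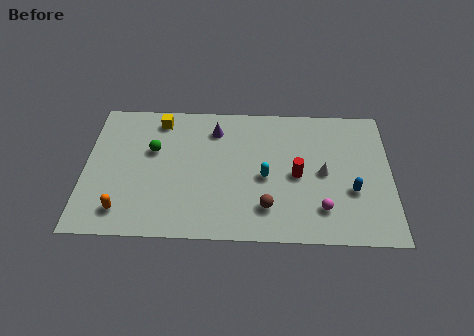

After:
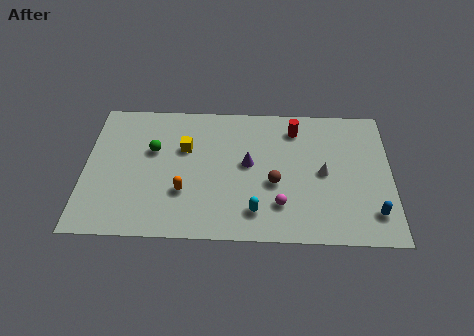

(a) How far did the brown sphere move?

1.7

The brown sphere moved from about (9.7, 2.2) to (10.1, 3.9), a distance of √(0.4² + 1.7²) ≈ 1.7.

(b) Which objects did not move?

the green sphere and the white cone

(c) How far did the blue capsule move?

1.9

The blue capsule was near (14.2, 3.5) before and (15.3, 2.0) after, so it travelled √(1.1² + 1.5²) ≈ 1.9 units.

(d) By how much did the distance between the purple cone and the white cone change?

-2.5

They were about 6.5 units apart before and 4.0 after — 2.5 units closer together.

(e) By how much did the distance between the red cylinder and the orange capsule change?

-2.1

Before: roughly 9.6 units apart; after: 7.5. That's 2.1 units closer together.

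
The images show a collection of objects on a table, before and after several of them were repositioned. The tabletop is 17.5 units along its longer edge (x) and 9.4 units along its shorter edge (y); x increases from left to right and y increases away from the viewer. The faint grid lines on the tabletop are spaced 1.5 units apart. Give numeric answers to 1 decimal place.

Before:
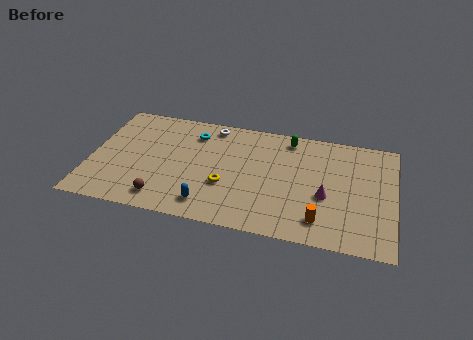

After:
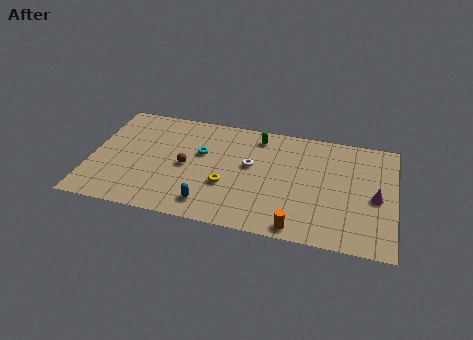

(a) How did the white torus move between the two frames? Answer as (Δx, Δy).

(2.4, -2.9)

The white torus was at about (6.8, 8.3) and moved to about (9.2, 5.4).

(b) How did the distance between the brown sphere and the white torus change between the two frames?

-3.4

Before: roughly 7.2 units apart; after: 3.8. That's 3.4 units closer together.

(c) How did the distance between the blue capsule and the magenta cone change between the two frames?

+2.8

Before: roughly 7.0 units apart; after: 9.8. That's 2.8 units further apart.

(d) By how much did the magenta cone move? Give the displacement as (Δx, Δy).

(2.8, 0.5)

From the two frames, the magenta cone sits at roughly (13.6, 3.8) before and (16.4, 4.3) after.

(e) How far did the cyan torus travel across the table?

1.7

The cyan torus was near (5.8, 7.4) before and (6.3, 5.8) after, so it travelled √(0.5² + 1.6²) ≈ 1.7 units.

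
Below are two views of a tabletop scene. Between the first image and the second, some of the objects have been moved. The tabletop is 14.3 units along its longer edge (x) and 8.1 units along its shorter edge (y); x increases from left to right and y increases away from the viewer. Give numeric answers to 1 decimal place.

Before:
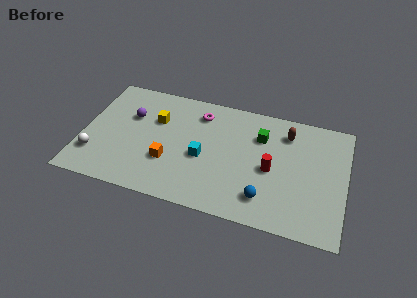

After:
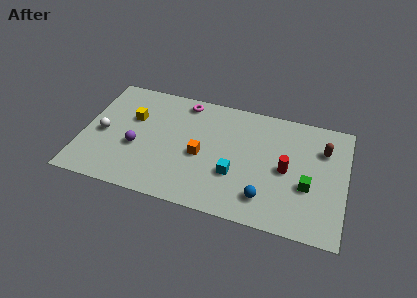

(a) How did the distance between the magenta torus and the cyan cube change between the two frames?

+2.3

The distance was about 3.0 in the first image and 5.3 in the second, so they moved 2.3 units further apart.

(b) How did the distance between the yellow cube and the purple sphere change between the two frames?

+0.6

They were about 1.4 units apart before and 2.0 after — 0.6 units further apart.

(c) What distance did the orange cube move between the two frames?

1.9

The orange cube moved from about (4.8, 2.7) to (6.5, 3.6), a distance of √(1.7² + 0.9²) ≈ 1.9.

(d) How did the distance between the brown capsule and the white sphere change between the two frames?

+1.0

They were about 11.1 units apart before and 12.1 after — 1.0 units further apart.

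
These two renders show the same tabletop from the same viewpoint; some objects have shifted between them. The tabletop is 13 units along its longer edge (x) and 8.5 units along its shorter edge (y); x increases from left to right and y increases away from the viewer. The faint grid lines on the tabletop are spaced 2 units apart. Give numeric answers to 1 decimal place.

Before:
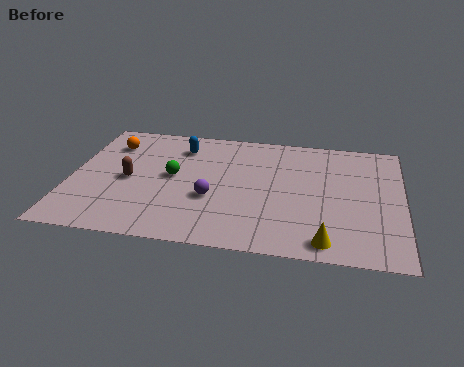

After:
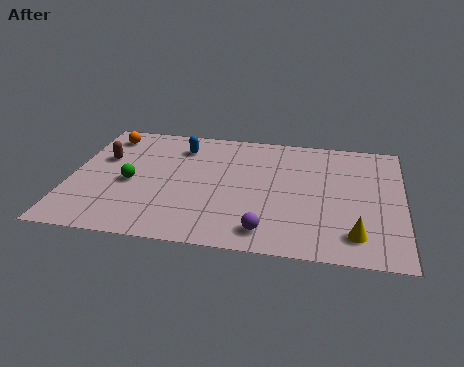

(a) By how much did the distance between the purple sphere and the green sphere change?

+3.9

The distance was about 2.1 in the first image and 6.0 in the second, so they moved 3.9 units further apart.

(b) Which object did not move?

the blue capsule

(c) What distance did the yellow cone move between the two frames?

1.3

From (10.1, 1.0) to (11.2, 1.6), the yellow cone covered √(1.1² + 0.6²) ≈ 1.3 units.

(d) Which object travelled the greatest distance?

the purple sphere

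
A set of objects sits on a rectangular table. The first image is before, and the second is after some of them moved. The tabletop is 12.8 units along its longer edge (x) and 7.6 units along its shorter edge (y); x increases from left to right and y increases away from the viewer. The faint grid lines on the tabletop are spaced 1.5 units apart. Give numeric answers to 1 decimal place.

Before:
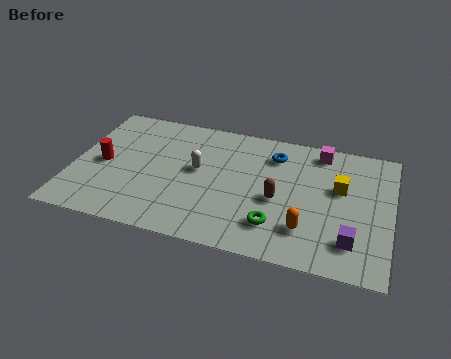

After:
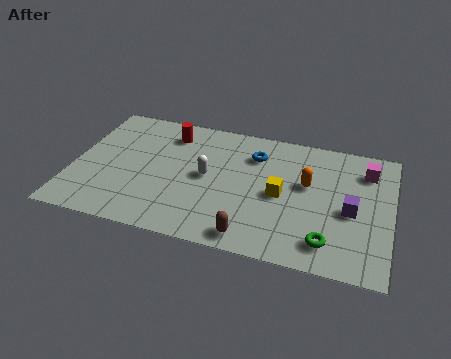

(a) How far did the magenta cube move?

2.0

The magenta cube moved from about (9.8, 6.6) to (11.7, 5.9), a distance of √(1.9² + 0.7²) ≈ 2.0.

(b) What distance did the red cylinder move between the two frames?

3.5

From (1.2, 3.6) to (3.7, 6.1), the red cylinder covered √(2.5² + 2.5²) ≈ 3.5 units.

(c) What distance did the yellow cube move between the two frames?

2.5

The yellow cube was near (10.7, 4.6) before and (8.4, 3.6) after, so it travelled √(2.3² + 1.0²) ≈ 2.5 units.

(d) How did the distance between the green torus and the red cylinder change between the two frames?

+0.9

The distance was about 7.3 in the first image and 8.2 in the second, so they moved 0.9 units further apart.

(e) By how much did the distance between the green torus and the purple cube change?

-0.8

The distance was about 3.0 in the first image and 2.2 in the second, so they moved 0.8 units closer together.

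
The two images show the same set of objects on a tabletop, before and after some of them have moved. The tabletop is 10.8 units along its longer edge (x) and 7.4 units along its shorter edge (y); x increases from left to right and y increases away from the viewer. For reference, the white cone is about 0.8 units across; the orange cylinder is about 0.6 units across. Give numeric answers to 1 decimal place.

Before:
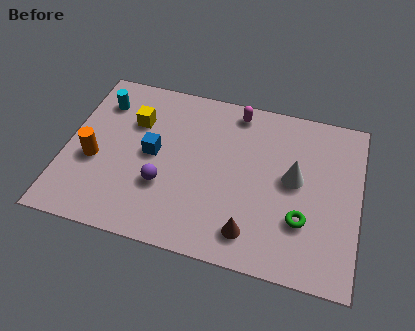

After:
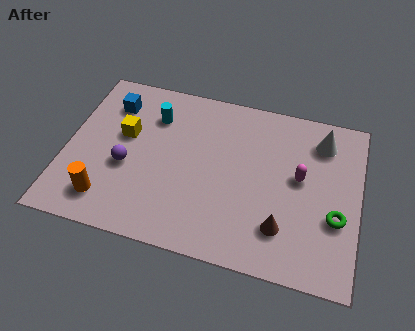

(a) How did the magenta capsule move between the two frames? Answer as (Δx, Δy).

(2.5, -2.4)

The magenta capsule was at about (6.1, 6.5) and moved to about (8.6, 4.1).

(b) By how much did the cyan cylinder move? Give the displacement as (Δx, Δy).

(2.0, -0.2)

From the two frames, the cyan cylinder sits at roughly (1.1, 5.7) before and (3.1, 5.5) after.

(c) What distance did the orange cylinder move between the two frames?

1.7

The orange cylinder was near (1.1, 3.0) before and (1.7, 1.4) after, so it travelled √(0.6² + 1.6²) ≈ 1.7 units.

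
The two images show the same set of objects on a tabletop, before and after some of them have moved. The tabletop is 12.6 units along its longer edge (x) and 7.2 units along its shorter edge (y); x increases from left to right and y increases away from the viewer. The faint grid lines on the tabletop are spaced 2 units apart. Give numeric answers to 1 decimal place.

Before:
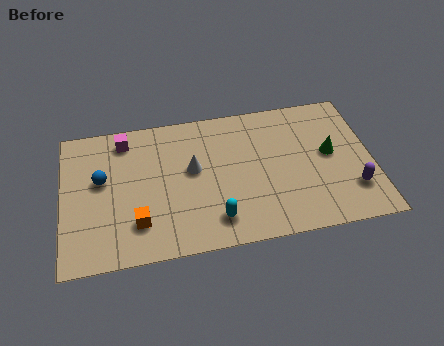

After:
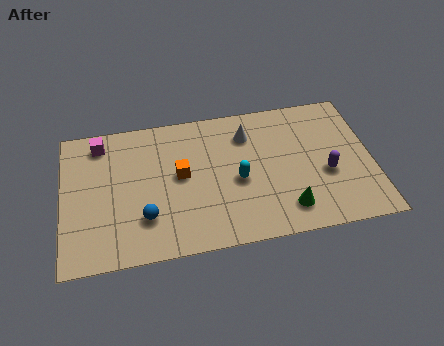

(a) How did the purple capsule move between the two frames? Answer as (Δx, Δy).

(-1.0, 1.0)

From the two frames, the purple capsule sits at roughly (11.7, 1.9) before and (10.7, 2.9) after.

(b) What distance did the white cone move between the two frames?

2.7

From (5.3, 4.1) to (7.6, 5.5), the white cone covered √(2.3² + 1.4²) ≈ 2.7 units.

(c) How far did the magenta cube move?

1.0

The magenta cube was near (2.6, 6.1) before and (1.6, 6.1) after, so it travelled √(1.0² + 0.0²) ≈ 1.0 units.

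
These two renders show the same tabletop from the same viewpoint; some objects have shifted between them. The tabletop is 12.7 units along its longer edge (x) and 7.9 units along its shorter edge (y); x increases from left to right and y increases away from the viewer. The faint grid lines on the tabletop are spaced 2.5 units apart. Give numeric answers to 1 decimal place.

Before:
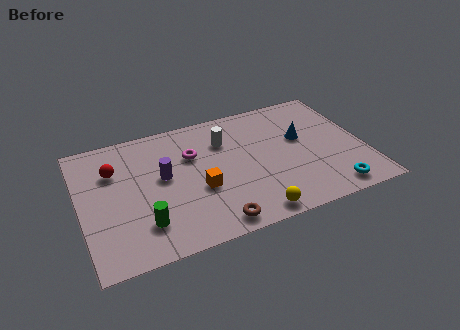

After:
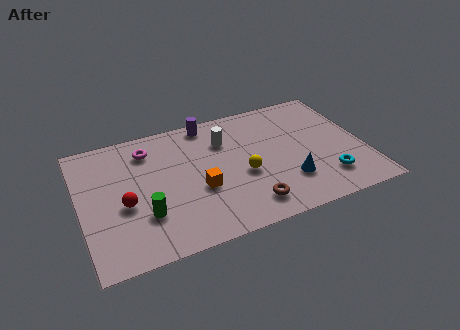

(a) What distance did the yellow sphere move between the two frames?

2.5

From (7.3, 0.8) to (7.2, 3.3), the yellow sphere covered √(0.1² + 2.5²) ≈ 2.5 units.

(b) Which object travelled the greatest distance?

the purple cylinder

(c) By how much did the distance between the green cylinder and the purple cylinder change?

+3.0

Before: roughly 2.7 units apart; after: 5.7. That's 3.0 units further apart.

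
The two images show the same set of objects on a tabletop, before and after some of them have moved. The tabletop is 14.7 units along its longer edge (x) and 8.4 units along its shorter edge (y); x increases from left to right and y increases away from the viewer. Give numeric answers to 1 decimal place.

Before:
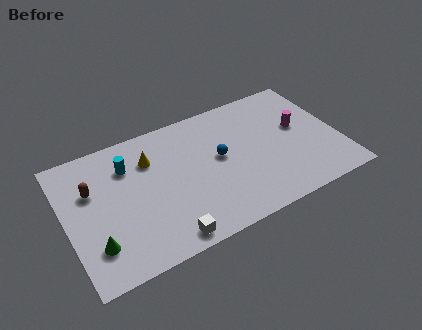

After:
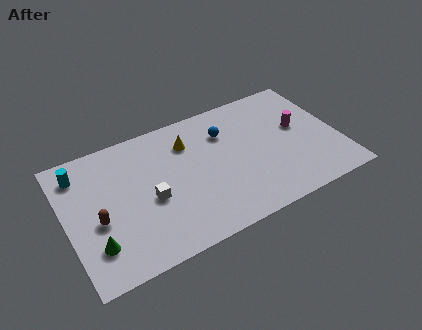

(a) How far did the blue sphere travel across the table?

1.6

The blue sphere moved from about (8.3, 4.6) to (8.8, 6.1), a distance of √(0.5² + 1.5²) ≈ 1.6.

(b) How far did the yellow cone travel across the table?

2.1

From (4.7, 6.1) to (6.8, 6.3), the yellow cone covered √(2.1² + 0.2²) ≈ 2.1 units.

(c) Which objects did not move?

the magenta cylinder and the green cone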